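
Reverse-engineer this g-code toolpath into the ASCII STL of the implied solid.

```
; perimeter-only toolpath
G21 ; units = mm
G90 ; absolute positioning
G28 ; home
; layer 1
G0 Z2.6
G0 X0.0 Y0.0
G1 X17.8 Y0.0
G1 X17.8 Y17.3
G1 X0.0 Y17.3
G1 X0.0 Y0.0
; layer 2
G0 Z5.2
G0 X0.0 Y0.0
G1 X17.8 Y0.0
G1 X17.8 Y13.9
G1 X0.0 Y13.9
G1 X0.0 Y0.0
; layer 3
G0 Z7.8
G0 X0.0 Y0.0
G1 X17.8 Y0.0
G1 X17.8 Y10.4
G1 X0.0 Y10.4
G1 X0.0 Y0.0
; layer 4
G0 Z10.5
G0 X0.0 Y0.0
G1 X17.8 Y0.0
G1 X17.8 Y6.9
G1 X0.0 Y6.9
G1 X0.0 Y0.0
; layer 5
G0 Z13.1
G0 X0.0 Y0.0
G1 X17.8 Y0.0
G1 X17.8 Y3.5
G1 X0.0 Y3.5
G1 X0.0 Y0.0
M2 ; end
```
solid part
  facet normal 0.0000 0.0000 -1.0000
    outer loop
      vertex 17.8 20.8 0.0
      vertex 17.8 0.0 0.0
      vertex 0.0 0.0 0.0
    endloop
  endfacet
  facet normal 0.0000 0.0000 -1.0000
    outer loop
      vertex 0.0 20.8 0.0
      vertex 17.8 20.8 0.0
      vertex 0.0 0.0 0.0
    endloop
  endfacet
  facet normal 0.0000 -1.0000 0.0000
    outer loop
      vertex 0.0 0.0 0.0
      vertex 17.8 0.0 0.0
      vertex 17.8 0.0 15.7
    endloop
  endfacet
  facet normal 0.0000 -1.0000 0.0000
    outer loop
      vertex 0.0 0.0 0.0
      vertex 17.8 0.0 15.7
      vertex 0.0 0.0 15.7
    endloop
  endfacet
  facet normal 0.0000 0.6025 0.7982
    outer loop
      vertex 0.0 0.0 15.7
      vertex 17.8 0.0 15.7
      vertex 17.8 20.8 0.0
    endloop
  endfacet
  facet normal 0.0000 0.6025 0.7982
    outer loop
      vertex 0.0 0.0 15.7
      vertex 17.8 20.8 0.0
      vertex 0.0 20.8 0.0
    endloop
  endfacet
  facet normal -1.0000 0.0000 0.0000
    outer loop
      vertex 0.0 0.0 15.7
      vertex 0.0 20.8 0.0
      vertex 0.0 0.0 0.0
    endloop
  endfacet
  facet normal 1.0000 0.0000 0.0000
    outer loop
      vertex 17.8 0.0 0.0
      vertex 17.8 20.8 0.0
      vertex 17.8 0.0 15.7
    endloop
  endfacet
endsolid part

The G0 Z moves step by Δz≈2.6 mm. The G1 loops shrink linearly with z, so the solid tapers from its base footprint up to z≈15.7. Closing with a flat bottom cap and the tapered top and triangulating gives 8 facets — a wedge (ramp): 17.8 × 20.8 mm base, rising to 15.7 mm along the y=0 edge and sloping linearly to z=0 at y=20.8.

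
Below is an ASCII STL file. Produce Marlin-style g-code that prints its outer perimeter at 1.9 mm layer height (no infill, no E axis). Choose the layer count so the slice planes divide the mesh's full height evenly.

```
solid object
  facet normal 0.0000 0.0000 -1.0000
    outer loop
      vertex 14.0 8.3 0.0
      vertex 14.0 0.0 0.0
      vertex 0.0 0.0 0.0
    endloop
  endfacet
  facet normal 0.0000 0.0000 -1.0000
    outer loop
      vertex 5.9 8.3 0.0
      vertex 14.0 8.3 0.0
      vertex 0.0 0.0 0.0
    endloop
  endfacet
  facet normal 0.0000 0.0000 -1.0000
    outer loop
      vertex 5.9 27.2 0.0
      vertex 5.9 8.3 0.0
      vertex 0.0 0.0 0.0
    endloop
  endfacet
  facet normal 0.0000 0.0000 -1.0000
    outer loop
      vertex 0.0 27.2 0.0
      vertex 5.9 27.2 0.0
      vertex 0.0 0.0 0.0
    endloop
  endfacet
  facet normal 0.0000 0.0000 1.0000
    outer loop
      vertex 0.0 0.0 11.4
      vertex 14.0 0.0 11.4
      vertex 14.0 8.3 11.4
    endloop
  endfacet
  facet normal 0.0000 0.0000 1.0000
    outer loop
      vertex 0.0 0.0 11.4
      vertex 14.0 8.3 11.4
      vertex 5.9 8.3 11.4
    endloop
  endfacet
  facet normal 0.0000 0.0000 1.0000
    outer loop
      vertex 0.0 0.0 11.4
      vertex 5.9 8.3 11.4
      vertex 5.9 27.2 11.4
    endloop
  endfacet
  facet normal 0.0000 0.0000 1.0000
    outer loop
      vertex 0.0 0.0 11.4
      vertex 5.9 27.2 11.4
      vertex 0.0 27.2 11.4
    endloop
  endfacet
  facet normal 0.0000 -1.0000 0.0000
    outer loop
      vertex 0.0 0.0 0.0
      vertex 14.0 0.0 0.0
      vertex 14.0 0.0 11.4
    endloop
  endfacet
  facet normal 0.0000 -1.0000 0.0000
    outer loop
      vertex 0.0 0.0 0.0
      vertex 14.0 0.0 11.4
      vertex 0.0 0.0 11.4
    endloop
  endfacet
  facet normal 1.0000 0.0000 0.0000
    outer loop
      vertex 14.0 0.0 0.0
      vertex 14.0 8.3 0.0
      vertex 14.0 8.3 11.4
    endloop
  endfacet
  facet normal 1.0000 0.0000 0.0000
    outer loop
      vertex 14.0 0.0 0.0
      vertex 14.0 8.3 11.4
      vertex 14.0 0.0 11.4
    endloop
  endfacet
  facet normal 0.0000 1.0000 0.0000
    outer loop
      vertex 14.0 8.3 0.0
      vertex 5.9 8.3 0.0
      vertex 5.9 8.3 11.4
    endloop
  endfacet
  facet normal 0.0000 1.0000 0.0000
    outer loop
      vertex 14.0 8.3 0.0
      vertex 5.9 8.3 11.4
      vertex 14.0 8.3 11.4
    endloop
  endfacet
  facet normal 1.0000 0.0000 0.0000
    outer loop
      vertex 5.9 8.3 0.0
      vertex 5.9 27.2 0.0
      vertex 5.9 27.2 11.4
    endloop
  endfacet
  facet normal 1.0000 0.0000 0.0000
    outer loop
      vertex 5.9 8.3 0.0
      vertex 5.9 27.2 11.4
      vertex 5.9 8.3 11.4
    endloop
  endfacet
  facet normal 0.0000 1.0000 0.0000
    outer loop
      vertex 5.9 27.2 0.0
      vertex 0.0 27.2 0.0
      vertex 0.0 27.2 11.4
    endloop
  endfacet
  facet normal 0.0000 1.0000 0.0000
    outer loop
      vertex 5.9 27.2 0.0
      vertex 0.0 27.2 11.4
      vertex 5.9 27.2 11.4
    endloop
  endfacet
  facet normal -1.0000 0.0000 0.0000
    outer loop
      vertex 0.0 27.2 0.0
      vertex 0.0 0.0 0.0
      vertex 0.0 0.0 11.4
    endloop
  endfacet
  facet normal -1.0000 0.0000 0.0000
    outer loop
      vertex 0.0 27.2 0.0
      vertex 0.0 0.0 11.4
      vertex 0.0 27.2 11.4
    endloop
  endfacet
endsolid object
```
; perimeter-only toolpath
G21 ; units = mm
G90 ; absolute positioning
G28 ; home
; layer 1
G0 Z1.9
G0 X0.0 Y0.0
G1 X14.0 Y0.0
G1 X14.0 Y8.3
G1 X5.9 Y8.3
G1 X5.9 Y27.2
G1 X0.0 Y27.2
G1 X0.0 Y0.0
; layer 2
G0 Z3.8
G0 X0.0 Y0.0
G1 X14.0 Y0.0
G1 X14.0 Y8.3
G1 X5.9 Y8.3
G1 X5.9 Y27.2
G1 X0.0 Y27.2
G1 X0.0 Y0.0
; layer 3
G0 Z5.7
G0 X0.0 Y0.0
G1 X14.0 Y0.0
G1 X14.0 Y8.3
G1 X5.9 Y8.3
G1 X5.9 Y27.2
G1 X0.0 Y27.2
G1 X0.0 Y0.0
; layer 4
G0 Z7.6
G0 X0.0 Y0.0
G1 X14.0 Y0.0
G1 X14.0 Y8.3
G1 X5.9 Y8.3
G1 X5.9 Y27.2
G1 X0.0 Y27.2
G1 X0.0 Y0.0
; layer 5
G0 Z9.5
G0 X0.0 Y0.0
G1 X14.0 Y0.0
G1 X14.0 Y8.3
G1 X5.9 Y8.3
G1 X5.9 Y27.2
G1 X0.0 Y27.2
G1 X0.0 Y0.0
; layer 6
G0 Z11.4
G0 X0.0 Y0.0
G1 X14.0 Y0.0
G1 X14.0 Y8.3
G1 X5.9 Y8.3
G1 X5.9 Y27.2
G1 X0.0 Y27.2
G1 X0.0 Y0.0
M2 ; end

The solid is an L-shaped prism: outer 14 × 27.2 mm, arm thicknesses ≈ 8.3 mm (horizontal) and 5.9 mm (vertical), extruded 11.4 mm in z. Slicing at Δz = 1.9 mm — 6 equal slices spanning the solid's height, so layer i sits at z = i·h/6 — gives 6 non-empty perimeters. Each is a 6-segment closed polygon; G0 lifts to the layer z and rapids to the start vertex, then G1 traces the edges.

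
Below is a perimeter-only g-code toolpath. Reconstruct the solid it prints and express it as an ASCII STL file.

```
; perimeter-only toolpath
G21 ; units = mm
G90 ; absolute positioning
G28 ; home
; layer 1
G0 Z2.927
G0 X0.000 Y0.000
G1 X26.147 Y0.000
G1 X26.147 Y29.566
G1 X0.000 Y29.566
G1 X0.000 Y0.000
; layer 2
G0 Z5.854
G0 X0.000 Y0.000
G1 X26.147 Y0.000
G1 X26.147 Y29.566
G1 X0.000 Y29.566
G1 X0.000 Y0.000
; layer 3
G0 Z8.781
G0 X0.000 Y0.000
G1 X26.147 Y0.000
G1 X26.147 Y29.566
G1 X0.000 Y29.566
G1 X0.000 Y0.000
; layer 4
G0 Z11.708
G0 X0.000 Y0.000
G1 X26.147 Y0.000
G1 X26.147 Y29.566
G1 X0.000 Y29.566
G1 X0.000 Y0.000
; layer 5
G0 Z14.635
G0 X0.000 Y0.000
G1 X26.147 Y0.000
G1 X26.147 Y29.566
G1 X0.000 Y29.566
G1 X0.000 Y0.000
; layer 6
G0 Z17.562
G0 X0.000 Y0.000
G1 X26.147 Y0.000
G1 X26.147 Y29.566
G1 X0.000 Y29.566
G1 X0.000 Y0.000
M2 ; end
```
solid part
  facet normal 0.0000 0.0000 -1.0000
    outer loop
      vertex 26.147 29.566 0.000
      vertex 26.147 0.000 0.000
      vertex 0.000 0.000 0.000
    endloop
  endfacet
  facet normal 0.0000 0.0000 -1.0000
    outer loop
      vertex 0.000 29.566 0.000
      vertex 26.147 29.566 0.000
      vertex 0.000 0.000 0.000
    endloop
  endfacet
  facet normal 0.0000 0.0000 1.0000
    outer loop
      vertex 0.000 0.000 17.562
      vertex 26.147 0.000 17.562
      vertex 26.147 29.566 17.562
    endloop
  endfacet
  facet normal 0.0000 0.0000 1.0000
    outer loop
      vertex 0.000 0.000 17.562
      vertex 26.147 29.566 17.562
      vertex 0.000 29.566 17.562
    endloop
  endfacet
  facet normal 0.0000 -1.0000 0.0000
    outer loop
      vertex 0.000 0.000 0.000
      vertex 26.147 0.000 0.000
      vertex 26.147 0.000 17.562
    endloop
  endfacet
  facet normal 0.0000 -1.0000 0.0000
    outer loop
      vertex 0.000 0.000 0.000
      vertex 26.147 0.000 17.562
      vertex 0.000 0.000 17.562
    endloop
  endfacet
  facet normal 0.0000 1.0000 0.0000
    outer loop
      vertex 26.147 29.566 17.562
      vertex 26.147 29.566 0.000
      vertex 0.000 29.566 0.000
    endloop
  endfacet
  facet normal 0.0000 1.0000 0.0000
    outer loop
      vertex 0.000 29.566 17.562
      vertex 26.147 29.566 17.562
      vertex 0.000 29.566 0.000
    endloop
  endfacet
  facet normal -1.0000 0.0000 0.0000
    outer loop
      vertex 0.000 29.566 17.562
      vertex 0.000 29.566 0.000
      vertex 0.000 0.000 0.000
    endloop
  endfacet
  facet normal -1.0000 0.0000 0.0000
    outer loop
      vertex 0.000 0.000 17.562
      vertex 0.000 29.566 17.562
      vertex 0.000 0.000 0.000
    endloop
  endfacet
  facet normal 1.0000 0.0000 0.0000
    outer loop
      vertex 26.147 0.000 0.000
      vertex 26.147 29.566 0.000
      vertex 26.147 29.566 17.562
    endloop
  endfacet
  facet normal 1.0000 0.0000 0.0000
    outer loop
      vertex 26.147 0.000 0.000
      vertex 26.147 29.566 17.562
      vertex 26.147 0.000 17.562
    endloop
  endfacet
endsolid part

The G0 Z moves step by Δz≈2.927 mm. Every layer's G1 loop is the same polygon, so the solid is a straight extrusion of it from z=0 to z≈17.6. Closing with flat bottom and top caps and triangulating gives 12 facets — a rectangular box, roughly 26.1 × 29.6 mm footprint and 17.6 mm tall.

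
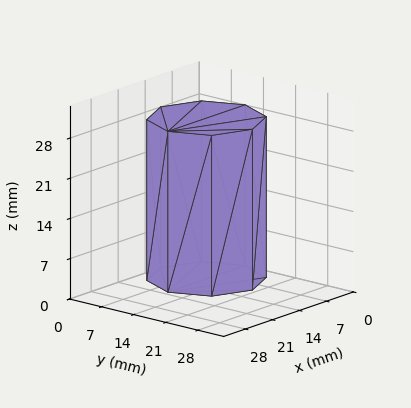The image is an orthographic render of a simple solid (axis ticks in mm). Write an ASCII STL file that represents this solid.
Reading the render: the shape is a regular 8-sided prism (a cylinder approximated with 8 flat sides), circumscribed radius ≈ 10 mm, height ≈ 28 mm (dimensions read to the nearest mm from the axis ticks). For the STL, each face is triangulated and given an outward normal.

solid part
  facet normal 0.0000 0.0000 -1.0000
    outer loop
      vertex 10.00 20.00 0.00
      vertex 17.07 17.07 0.00
      vertex 20.00 10.00 0.00
    endloop
  endfacet
  facet normal 0.0000 0.0000 -1.0000
    outer loop
      vertex 2.93 17.07 0.00
      vertex 10.00 20.00 0.00
      vertex 20.00 10.00 0.00
    endloop
  endfacet
  facet normal 0.0000 0.0000 -1.0000
    outer loop
      vertex 0.00 10.00 0.00
      vertex 2.93 17.07 0.00
      vertex 20.00 10.00 0.00
    endloop
  endfacet
  facet normal 0.0000 0.0000 -1.0000
    outer loop
      vertex 2.93 2.93 0.00
      vertex 0.00 10.00 0.00
      vertex 20.00 10.00 0.00
    endloop
  endfacet
  facet normal 0.0000 0.0000 -1.0000
    outer loop
      vertex 10.00 0.00 0.00
      vertex 2.93 2.93 0.00
      vertex 20.00 10.00 0.00
    endloop
  endfacet
  facet normal 0.0000 0.0000 -1.0000
    outer loop
      vertex 17.07 2.93 0.00
      vertex 10.00 0.00 0.00
      vertex 20.00 10.00 0.00
    endloop
  endfacet
  facet normal 0.0000 0.0000 1.0000
    outer loop
      vertex 20.00 10.00 28.00
      vertex 17.07 17.07 28.00
      vertex 10.00 20.00 28.00
    endloop
  endfacet
  facet normal 0.0000 0.0000 1.0000
    outer loop
      vertex 20.00 10.00 28.00
      vertex 10.00 20.00 28.00
      vertex 2.93 17.07 28.00
    endloop
  endfacet
  facet normal 0.0000 0.0000 1.0000
    outer loop
      vertex 20.00 10.00 28.00
      vertex 2.93 17.07 28.00
      vertex 0.00 10.00 28.00
    endloop
  endfacet
  facet normal 0.0000 0.0000 1.0000
    outer loop
      vertex 20.00 10.00 28.00
      vertex 0.00 10.00 28.00
      vertex 2.93 2.93 28.00
    endloop
  endfacet
  facet normal 0.0000 0.0000 1.0000
    outer loop
      vertex 20.00 10.00 28.00
      vertex 2.93 2.93 28.00
      vertex 10.00 0.00 28.00
    endloop
  endfacet
  facet normal 0.0000 0.0000 1.0000
    outer loop
      vertex 20.00 10.00 28.00
      vertex 10.00 0.00 28.00
      vertex 17.07 2.93 28.00
    endloop
  endfacet
  facet normal 0.9238 0.3829 0.0000
    outer loop
      vertex 20.00 10.00 0.00
      vertex 17.07 17.07 0.00
      vertex 17.07 17.07 28.00
    endloop
  endfacet
  facet normal 0.9238 0.3829 0.0000
    outer loop
      vertex 20.00 10.00 0.00
      vertex 17.07 17.07 28.00
      vertex 20.00 10.00 28.00
    endloop
  endfacet
  facet normal 0.3829 0.9238 0.0000
    outer loop
      vertex 17.07 17.07 0.00
      vertex 10.00 20.00 0.00
      vertex 10.00 20.00 28.00
    endloop
  endfacet
  facet normal 0.3829 0.9238 0.0000
    outer loop
      vertex 17.07 17.07 0.00
      vertex 10.00 20.00 28.00
      vertex 17.07 17.07 28.00
    endloop
  endfacet
  facet normal -0.3829 0.9238 0.0000
    outer loop
      vertex 10.00 20.00 0.00
      vertex 2.93 17.07 0.00
      vertex 2.93 17.07 28.00
    endloop
  endfacet
  facet normal -0.3829 0.9238 0.0000
    outer loop
      vertex 10.00 20.00 0.00
      vertex 2.93 17.07 28.00
      vertex 10.00 20.00 28.00
    endloop
  endfacet
  facet normal -0.9238 0.3829 0.0000
    outer loop
      vertex 2.93 17.07 0.00
      vertex 0.00 10.00 0.00
      vertex 0.00 10.00 28.00
    endloop
  endfacet
  facet normal -0.9238 0.3829 0.0000
    outer loop
      vertex 2.93 17.07 0.00
      vertex 0.00 10.00 28.00
      vertex 2.93 17.07 28.00
    endloop
  endfacet
  facet normal -0.9238 -0.3829 0.0000
    outer loop
      vertex 0.00 10.00 0.00
      vertex 2.93 2.93 0.00
      vertex 2.93 2.93 28.00
    endloop
  endfacet
  facet normal -0.9238 -0.3829 0.0000
    outer loop
      vertex 0.00 10.00 0.00
      vertex 2.93 2.93 28.00
      vertex 0.00 10.00 28.00
    endloop
  endfacet
  facet normal -0.3829 -0.9238 0.0000
    outer loop
      vertex 2.93 2.93 0.00
      vertex 10.00 0.00 0.00
      vertex 10.00 0.00 28.00
    endloop
  endfacet
  facet normal -0.3829 -0.9238 0.0000
    outer loop
      vertex 2.93 2.93 0.00
      vertex 10.00 0.00 28.00
      vertex 2.93 2.93 28.00
    endloop
  endfacet
  facet normal 0.3829 -0.9238 0.0000
    outer loop
      vertex 10.00 0.00 0.00
      vertex 17.07 2.93 0.00
      vertex 17.07 2.93 28.00
    endloop
  endfacet
  facet normal 0.3829 -0.9238 0.0000
    outer loop
      vertex 10.00 0.00 0.00
      vertex 17.07 2.93 28.00
      vertex 10.00 0.00 28.00
    endloop
  endfacet
  facet normal 0.9238 -0.3829 0.0000
    outer loop
      vertex 17.07 2.93 0.00
      vertex 20.00 10.00 0.00
      vertex 20.00 10.00 28.00
    endloop
  endfacet
  facet normal 0.9238 -0.3829 0.0000
    outer loop
      vertex 17.07 2.93 0.00
      vertex 20.00 10.00 28.00
      vertex 17.07 2.93 28.00
    endloop
  endfacet
endsolid part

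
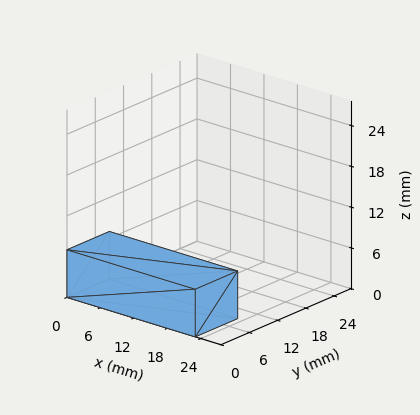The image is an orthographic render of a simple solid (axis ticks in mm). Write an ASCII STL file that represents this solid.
Reading the render: the shape is a rectangular box, roughly 23 × 9 mm footprint and 7 mm tall (dimensions read to the nearest mm from the axis ticks). For the STL, each face is triangulated and given an outward normal.

solid part
  facet normal 0.0000 0.0000 -1.0000
    outer loop
      vertex 23.00 9.00 0.00
      vertex 23.00 0.00 0.00
      vertex 0.00 0.00 0.00
    endloop
  endfacet
  facet normal 0.0000 0.0000 -1.0000
    outer loop
      vertex 0.00 9.00 0.00
      vertex 23.00 9.00 0.00
      vertex 0.00 0.00 0.00
    endloop
  endfacet
  facet normal 0.0000 0.0000 1.0000
    outer loop
      vertex 0.00 0.00 7.00
      vertex 23.00 0.00 7.00
      vertex 23.00 9.00 7.00
    endloop
  endfacet
  facet normal 0.0000 0.0000 1.0000
    outer loop
      vertex 0.00 0.00 7.00
      vertex 23.00 9.00 7.00
      vertex 0.00 9.00 7.00
    endloop
  endfacet
  facet normal 0.0000 -1.0000 0.0000
    outer loop
      vertex 0.00 0.00 0.00
      vertex 23.00 0.00 0.00
      vertex 23.00 0.00 7.00
    endloop
  endfacet
  facet normal 0.0000 -1.0000 0.0000
    outer loop
      vertex 0.00 0.00 0.00
      vertex 23.00 0.00 7.00
      vertex 0.00 0.00 7.00
    endloop
  endfacet
  facet normal 0.0000 1.0000 0.0000
    outer loop
      vertex 23.00 9.00 7.00
      vertex 23.00 9.00 0.00
      vertex 0.00 9.00 0.00
    endloop
  endfacet
  facet normal 0.0000 1.0000 0.0000
    outer loop
      vertex 0.00 9.00 7.00
      vertex 23.00 9.00 7.00
      vertex 0.00 9.00 0.00
    endloop
  endfacet
  facet normal -1.0000 0.0000 0.0000
    outer loop
      vertex 0.00 9.00 7.00
      vertex 0.00 9.00 0.00
      vertex 0.00 0.00 0.00
    endloop
  endfacet
  facet normal -1.0000 0.0000 0.0000
    outer loop
      vertex 0.00 0.00 7.00
      vertex 0.00 9.00 7.00
      vertex 0.00 0.00 0.00
    endloop
  endfacet
  facet normal 1.0000 0.0000 0.0000
    outer loop
      vertex 23.00 0.00 0.00
      vertex 23.00 9.00 0.00
      vertex 23.00 9.00 7.00
    endloop
  endfacet
  facet normal 1.0000 0.0000 0.0000
    outer loop
      vertex 23.00 0.00 0.00
      vertex 23.00 9.00 7.00
      vertex 23.00 0.00 7.00
    endloop
  endfacet
endsolid part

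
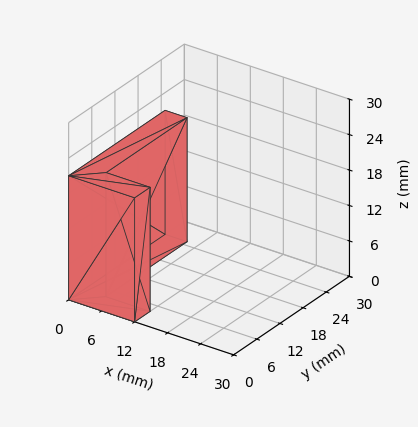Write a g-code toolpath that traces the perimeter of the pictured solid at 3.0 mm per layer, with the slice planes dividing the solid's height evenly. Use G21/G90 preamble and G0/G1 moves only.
Reading the render: the shape is an L-shaped prism: outer 12 × 25 mm, arm thicknesses ≈ 4 mm (horizontal) and 4 mm (vertical), extruded 21 mm in z (dimensions read to the nearest mm from the axis ticks). For the g-code, the solid's height is divided into equal slices at the stated Δz and each level perimeter traced with G1 moves after a G0 lift.

; perimeter-only toolpath
G21 ; units = mm
G90 ; absolute positioning
G28 ; home
; layer 1
G0 Z3.0
G0 X0.0 Y0.0
G1 X12.0 Y0.0
G1 X12.0 Y4.0
G1 X4.0 Y4.0
G1 X4.0 Y25.0
G1 X0.0 Y25.0
G1 X0.0 Y0.0
; layer 2
G0 Z6.0
G0 X0.0 Y0.0
G1 X12.0 Y0.0
G1 X12.0 Y4.0
G1 X4.0 Y4.0
G1 X4.0 Y25.0
G1 X0.0 Y25.0
G1 X0.0 Y0.0
; layer 3
G0 Z9.0
G0 X0.0 Y0.0
G1 X12.0 Y0.0
G1 X12.0 Y4.0
G1 X4.0 Y4.0
G1 X4.0 Y25.0
G1 X0.0 Y25.0
G1 X0.0 Y0.0
; layer 4
G0 Z12.0
G0 X0.0 Y0.0
G1 X12.0 Y0.0
G1 X12.0 Y4.0
G1 X4.0 Y4.0
G1 X4.0 Y25.0
G1 X0.0 Y25.0
G1 X0.0 Y0.0
; layer 5
G0 Z15.0
G0 X0.0 Y0.0
G1 X12.0 Y0.0
G1 X12.0 Y4.0
G1 X4.0 Y4.0
G1 X4.0 Y25.0
G1 X0.0 Y25.0
G1 X0.0 Y0.0
; layer 6
G0 Z18.0
G0 X0.0 Y0.0
G1 X12.0 Y0.0
G1 X12.0 Y4.0
G1 X4.0 Y4.0
G1 X4.0 Y25.0
G1 X0.0 Y25.0
G1 X0.0 Y0.0
; layer 7
G0 Z21.0
G0 X0.0 Y0.0
G1 X12.0 Y0.0
G1 X12.0 Y4.0
G1 X4.0 Y4.0
G1 X4.0 Y25.0
G1 X0.0 Y25.0
G1 X0.0 Y0.0
M2 ; end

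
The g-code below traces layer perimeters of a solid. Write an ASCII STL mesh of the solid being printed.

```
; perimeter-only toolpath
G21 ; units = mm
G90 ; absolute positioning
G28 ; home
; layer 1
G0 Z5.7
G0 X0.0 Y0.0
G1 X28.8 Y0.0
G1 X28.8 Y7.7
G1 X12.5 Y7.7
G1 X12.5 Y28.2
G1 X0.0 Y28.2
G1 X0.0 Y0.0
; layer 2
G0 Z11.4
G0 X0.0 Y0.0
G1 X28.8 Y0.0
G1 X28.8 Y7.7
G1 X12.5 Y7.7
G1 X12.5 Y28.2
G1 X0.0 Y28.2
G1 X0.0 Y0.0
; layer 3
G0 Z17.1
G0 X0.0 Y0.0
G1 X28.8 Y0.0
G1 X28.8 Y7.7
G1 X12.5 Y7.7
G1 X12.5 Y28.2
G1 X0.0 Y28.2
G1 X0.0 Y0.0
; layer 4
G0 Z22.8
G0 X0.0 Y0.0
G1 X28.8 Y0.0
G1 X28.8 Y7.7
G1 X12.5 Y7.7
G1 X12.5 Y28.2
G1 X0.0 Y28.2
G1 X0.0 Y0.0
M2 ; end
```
solid part
  facet normal 0.0000 0.0000 -1.0000
    outer loop
      vertex 28.8 7.7 0.0
      vertex 28.8 0.0 0.0
      vertex 0.0 0.0 0.0
    endloop
  endfacet
  facet normal 0.0000 0.0000 -1.0000
    outer loop
      vertex 12.5 7.7 0.0
      vertex 28.8 7.7 0.0
      vertex 0.0 0.0 0.0
    endloop
  endfacet
  facet normal 0.0000 0.0000 -1.0000
    outer loop
      vertex 12.5 28.2 0.0
      vertex 12.5 7.7 0.0
      vertex 0.0 0.0 0.0
    endloop
  endfacet
  facet normal 0.0000 0.0000 -1.0000
    outer loop
      vertex 0.0 28.2 0.0
      vertex 12.5 28.2 0.0
      vertex 0.0 0.0 0.0
    endloop
  endfacet
  facet normal 0.0000 0.0000 1.0000
    outer loop
      vertex 0.0 0.0 22.8
      vertex 28.8 0.0 22.8
      vertex 28.8 7.7 22.8
    endloop
  endfacet
  facet normal 0.0000 0.0000 1.0000
    outer loop
      vertex 0.0 0.0 22.8
      vertex 28.8 7.7 22.8
      vertex 12.5 7.7 22.8
    endloop
  endfacet
  facet normal 0.0000 0.0000 1.0000
    outer loop
      vertex 0.0 0.0 22.8
      vertex 12.5 7.7 22.8
      vertex 12.5 28.2 22.8
    endloop
  endfacet
  facet normal 0.0000 0.0000 1.0000
    outer loop
      vertex 0.0 0.0 22.8
      vertex 12.5 28.2 22.8
      vertex 0.0 28.2 22.8
    endloop
  endfacet
  facet normal 0.0000 -1.0000 0.0000
    outer loop
      vertex 0.0 0.0 0.0
      vertex 28.8 0.0 0.0
      vertex 28.8 0.0 22.8
    endloop
  endfacet
  facet normal 0.0000 -1.0000 0.0000
    outer loop
      vertex 0.0 0.0 0.0
      vertex 28.8 0.0 22.8
      vertex 0.0 0.0 22.8
    endloop
  endfacet
  facet normal 1.0000 0.0000 0.0000
    outer loop
      vertex 28.8 0.0 0.0
      vertex 28.8 7.7 0.0
      vertex 28.8 7.7 22.8
    endloop
  endfacet
  facet normal 1.0000 0.0000 0.0000
    outer loop
      vertex 28.8 0.0 0.0
      vertex 28.8 7.7 22.8
      vertex 28.8 0.0 22.8
    endloop
  endfacet
  facet normal 0.0000 1.0000 0.0000
    outer loop
      vertex 28.8 7.7 0.0
      vertex 12.5 7.7 0.0
      vertex 12.5 7.7 22.8
    endloop
  endfacet
  facet normal 0.0000 1.0000 0.0000
    outer loop
      vertex 28.8 7.7 0.0
      vertex 12.5 7.7 22.8
      vertex 28.8 7.7 22.8
    endloop
  endfacet
  facet normal 1.0000 0.0000 0.0000
    outer loop
      vertex 12.5 7.7 0.0
      vertex 12.5 28.2 0.0
      vertex 12.5 28.2 22.8
    endloop
  endfacet
  facet normal 1.0000 0.0000 0.0000
    outer loop
      vertex 12.5 7.7 0.0
      vertex 12.5 28.2 22.8
      vertex 12.5 7.7 22.8
    endloop
  endfacet
  facet normal 0.0000 1.0000 0.0000
    outer loop
      vertex 12.5 28.2 0.0
      vertex 0.0 28.2 0.0
      vertex 0.0 28.2 22.8
    endloop
  endfacet
  facet normal 0.0000 1.0000 0.0000
    outer loop
      vertex 12.5 28.2 0.0
      vertex 0.0 28.2 22.8
      vertex 12.5 28.2 22.8
    endloop
  endfacet
  facet normal -1.0000 0.0000 0.0000
    outer loop
      vertex 0.0 28.2 0.0
      vertex 0.0 0.0 0.0
      vertex 0.0 0.0 22.8
    endloop
  endfacet
  facet normal -1.0000 0.0000 0.0000
    outer loop
      vertex 0.0 28.2 0.0
      vertex 0.0 0.0 22.8
      vertex 0.0 28.2 22.8
    endloop
  endfacet
endsolid part

The G0 Z moves step by Δz≈5.7 mm. Every layer's G1 loop is the same polygon, so the solid is a straight extrusion of it from z=0 to z≈22.8. Closing with flat bottom and top caps and triangulating gives 20 facets — an L-shaped prism: outer 28.8 × 28.2 mm, arm thicknesses ≈ 7.7 mm (horizontal) and 12.5 mm (vertical), extruded 22.8 mm in z.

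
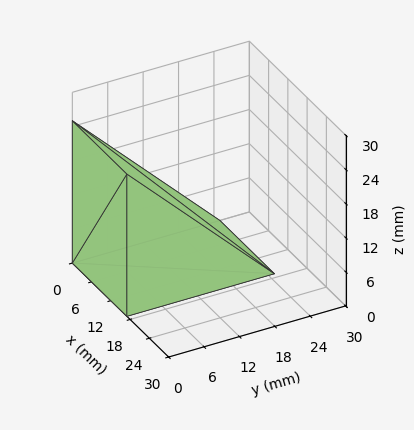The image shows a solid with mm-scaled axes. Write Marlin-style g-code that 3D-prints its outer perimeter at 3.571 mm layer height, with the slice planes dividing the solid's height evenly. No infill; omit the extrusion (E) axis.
Reading the render: the shape is a wedge (ramp): 17 × 25 mm base, rising to 25 mm along the y=0 edge and sloping linearly to z=0 at y=25 (dimensions read to the nearest mm from the axis ticks). For the g-code, the solid's height is divided into equal slices at the stated Δz and each level perimeter traced with G1 moves after a G0 lift.

; perimeter-only toolpath
G21 ; units = mm
G90 ; absolute positioning
G28 ; home
; layer 1
G0 Z3.571
G0 X0.000 Y0.000
G1 X17.000 Y0.000
G1 X17.000 Y21.429
G1 X0.000 Y21.429
G1 X0.000 Y0.000
; layer 2
G0 Z7.143
G0 X0.000 Y0.000
G1 X17.000 Y0.000
G1 X17.000 Y17.857
G1 X0.000 Y17.857
G1 X0.000 Y0.000
; layer 3
G0 Z10.714
G0 X0.000 Y0.000
G1 X17.000 Y0.000
G1 X17.000 Y14.286
G1 X0.000 Y14.286
G1 X0.000 Y0.000
; layer 4
G0 Z14.286
G0 X0.000 Y0.000
G1 X17.000 Y0.000
G1 X17.000 Y10.714
G1 X0.000 Y10.714
G1 X0.000 Y0.000
; layer 5
G0 Z17.857
G0 X0.000 Y0.000
G1 X17.000 Y0.000
G1 X17.000 Y7.143
G1 X0.000 Y7.143
G1 X0.000 Y0.000
; layer 6
G0 Z21.429
G0 X0.000 Y0.000
G1 X17.000 Y0.000
G1 X17.000 Y3.571
G1 X0.000 Y3.571
G1 X0.000 Y0.000
M2 ; end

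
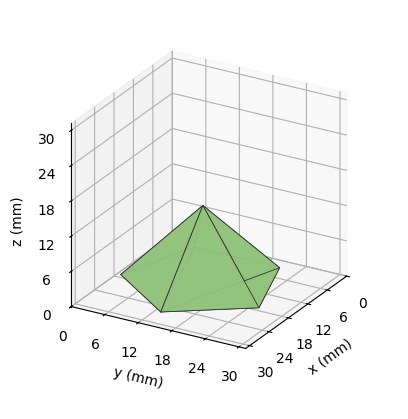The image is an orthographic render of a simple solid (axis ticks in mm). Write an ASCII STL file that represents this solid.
Reading the render: the shape is a regular 5-sided pyramid, base circumscribed radius ≈ 13 mm, apex at z ≈ 13 mm (dimensions read to the nearest mm from the axis ticks). For the STL, each face is triangulated and given an outward normal.

solid part
  facet normal 0.0000 0.0000 -1.0000
    outer loop
      vertex 2.483 20.641 0.000
      vertex 17.017 25.364 0.000
      vertex 26.000 13.000 0.000
    endloop
  endfacet
  facet normal 0.0000 0.0000 -1.0000
    outer loop
      vertex 2.483 5.359 0.000
      vertex 2.483 20.641 0.000
      vertex 26.000 13.000 0.000
    endloop
  endfacet
  facet normal 0.0000 0.0000 -1.0000
    outer loop
      vertex 17.017 0.636 0.000
      vertex 2.483 5.359 0.000
      vertex 26.000 13.000 0.000
    endloop
  endfacet
  facet normal 0.6290 0.4570 0.6290
    outer loop
      vertex 26.000 13.000 0.000
      vertex 17.017 25.364 0.000
      vertex 13.000 13.000 13.000
    endloop
  endfacet
  facet normal -0.2403 0.7394 0.6290
    outer loop
      vertex 17.017 25.364 0.000
      vertex 2.483 20.641 0.000
      vertex 13.000 13.000 13.000
    endloop
  endfacet
  facet normal -0.7774 0.0000 0.6290
    outer loop
      vertex 2.483 20.641 0.000
      vertex 2.483 5.359 0.000
      vertex 13.000 13.000 13.000
    endloop
  endfacet
  facet normal -0.2403 -0.7394 0.6290
    outer loop
      vertex 2.483 5.359 0.000
      vertex 17.017 0.636 0.000
      vertex 13.000 13.000 13.000
    endloop
  endfacet
  facet normal 0.6290 -0.4570 0.6290
    outer loop
      vertex 17.017 0.636 0.000
      vertex 26.000 13.000 0.000
      vertex 13.000 13.000 13.000
    endloop
  endfacet
endsolid part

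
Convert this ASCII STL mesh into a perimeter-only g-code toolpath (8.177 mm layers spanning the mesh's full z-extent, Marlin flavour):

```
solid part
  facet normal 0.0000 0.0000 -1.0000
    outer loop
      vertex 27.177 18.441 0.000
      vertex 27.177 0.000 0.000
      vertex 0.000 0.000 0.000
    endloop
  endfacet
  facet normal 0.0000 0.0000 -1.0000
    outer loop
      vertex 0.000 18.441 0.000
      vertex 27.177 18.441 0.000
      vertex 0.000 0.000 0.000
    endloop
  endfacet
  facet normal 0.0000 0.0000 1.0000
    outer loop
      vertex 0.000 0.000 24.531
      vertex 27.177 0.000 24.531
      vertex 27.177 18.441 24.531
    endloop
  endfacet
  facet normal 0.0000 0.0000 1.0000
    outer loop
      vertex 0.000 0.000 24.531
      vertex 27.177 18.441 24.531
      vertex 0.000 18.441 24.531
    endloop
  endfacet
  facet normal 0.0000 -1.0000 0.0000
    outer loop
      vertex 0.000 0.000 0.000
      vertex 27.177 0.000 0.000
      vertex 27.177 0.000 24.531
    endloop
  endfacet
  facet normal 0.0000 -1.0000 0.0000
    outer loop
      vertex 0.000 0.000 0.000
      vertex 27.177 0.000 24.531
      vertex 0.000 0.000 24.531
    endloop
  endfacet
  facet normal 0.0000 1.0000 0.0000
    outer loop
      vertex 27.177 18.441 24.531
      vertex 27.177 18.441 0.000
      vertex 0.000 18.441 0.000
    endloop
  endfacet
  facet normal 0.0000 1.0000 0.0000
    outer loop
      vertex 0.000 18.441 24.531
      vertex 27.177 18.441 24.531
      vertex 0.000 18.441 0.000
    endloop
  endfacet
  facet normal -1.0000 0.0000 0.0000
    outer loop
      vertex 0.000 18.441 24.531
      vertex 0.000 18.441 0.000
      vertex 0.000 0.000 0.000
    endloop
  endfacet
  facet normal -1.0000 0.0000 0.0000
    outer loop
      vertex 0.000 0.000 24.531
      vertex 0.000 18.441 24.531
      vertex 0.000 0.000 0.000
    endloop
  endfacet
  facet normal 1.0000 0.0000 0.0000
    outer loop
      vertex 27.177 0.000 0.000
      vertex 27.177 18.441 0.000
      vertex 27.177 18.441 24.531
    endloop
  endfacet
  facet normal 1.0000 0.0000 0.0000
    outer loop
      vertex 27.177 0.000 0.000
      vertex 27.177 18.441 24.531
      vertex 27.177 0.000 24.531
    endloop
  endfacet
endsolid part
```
; perimeter-only toolpath
G21 ; units = mm
G90 ; absolute positioning
G28 ; home
; layer 1
G0 Z8.177
G0 X0.000 Y0.000
G1 X27.177 Y0.000
G1 X27.177 Y18.441
G1 X0.000 Y18.441
G1 X0.000 Y0.000
; layer 2
G0 Z16.354
G0 X0.000 Y0.000
G1 X27.177 Y0.000
G1 X27.177 Y18.441
G1 X0.000 Y18.441
G1 X0.000 Y0.000
; layer 3
G0 Z24.531
G0 X0.000 Y0.000
G1 X27.177 Y0.000
G1 X27.177 Y18.441
G1 X0.000 Y18.441
G1 X0.000 Y0.000
M2 ; end

The solid is a rectangular box, roughly 27.2 × 18.4 mm footprint and 24.5 mm tall. Slicing at Δz = 8.177 mm — 3 equal slices spanning the solid's height, so layer i sits at z = i·h/3 — gives 3 non-empty perimeters. Each is a 4-segment closed polygon; G0 lifts to the layer z and rapids to the start vertex, then G1 traces the edges.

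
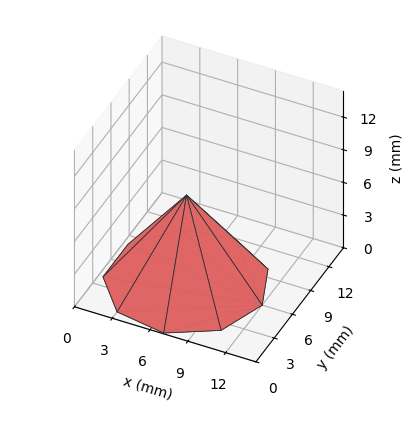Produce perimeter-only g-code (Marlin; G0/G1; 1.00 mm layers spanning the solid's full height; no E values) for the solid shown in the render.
Reading the render: the shape is a regular 9-sided pyramid, base circumscribed radius ≈ 6 mm, apex at z ≈ 8 mm (dimensions read to the nearest mm from the axis ticks). For the g-code, the solid's height is divided into equal slices at the stated Δz and each level perimeter traced with G1 moves after a G0 lift.

; perimeter-only toolpath
G21 ; units = mm
G90 ; absolute positioning
G28 ; home
; layer 1
G0 Z1.00
G0 X11.25 Y6.00
G1 X10.03 Y9.38
G1 X6.91 Y11.17
G1 X3.38 Y10.55
G1 X1.06 Y7.79
G1 X1.06 Y4.21
G1 X3.38 Y1.45
G1 X6.91 Y0.83
G1 X10.03 Y2.62
G1 X11.25 Y6.00
; layer 2
G0 Z2.00
G0 X10.50 Y6.00
G1 X9.45 Y8.89
G1 X6.78 Y10.43
G1 X3.75 Y9.90
G1 X1.77 Y7.54
G1 X1.77 Y4.46
G1 X3.75 Y2.10
G1 X6.78 Y1.57
G1 X9.45 Y3.10
G1 X10.50 Y6.00
; layer 3
G0 Z3.00
G0 X9.75 Y6.00
G1 X8.88 Y8.41
G1 X6.65 Y9.69
G1 X4.12 Y9.25
G1 X2.48 Y7.28
G1 X2.48 Y4.72
G1 X4.12 Y2.75
G1 X6.65 Y2.31
G1 X8.88 Y3.59
G1 X9.75 Y6.00
; layer 4
G0 Z4.00
G0 X9.00 Y6.00
G1 X8.30 Y7.93
G1 X6.52 Y8.96
G1 X4.50 Y8.60
G1 X3.18 Y7.03
G1 X3.18 Y4.97
G1 X4.50 Y3.40
G1 X6.52 Y3.04
G1 X8.30 Y4.07
G1 X9.00 Y6.00
; layer 5
G0 Z5.00
G0 X8.25 Y6.00
G1 X7.72 Y7.45
G1 X6.39 Y8.22
G1 X4.88 Y7.95
G1 X3.88 Y6.77
G1 X3.88 Y5.23
G1 X4.88 Y4.05
G1 X6.39 Y3.78
G1 X7.72 Y4.55
G1 X8.25 Y6.00
; layer 6
G0 Z6.00
G0 X7.50 Y6.00
G1 X7.15 Y6.96
G1 X6.26 Y7.48
G1 X5.25 Y7.30
G1 X4.59 Y6.51
G1 X4.59 Y5.49
G1 X5.25 Y4.70
G1 X6.26 Y4.52
G1 X7.15 Y5.04
G1 X7.50 Y6.00
; layer 7
G0 Z7.00
G0 X6.75 Y6.00
G1 X6.58 Y6.48
G1 X6.13 Y6.74
G1 X5.62 Y6.65
G1 X5.29 Y6.26
G1 X5.29 Y5.74
G1 X5.62 Y5.35
G1 X6.13 Y5.26
G1 X6.58 Y5.52
G1 X6.75 Y6.00
M2 ; end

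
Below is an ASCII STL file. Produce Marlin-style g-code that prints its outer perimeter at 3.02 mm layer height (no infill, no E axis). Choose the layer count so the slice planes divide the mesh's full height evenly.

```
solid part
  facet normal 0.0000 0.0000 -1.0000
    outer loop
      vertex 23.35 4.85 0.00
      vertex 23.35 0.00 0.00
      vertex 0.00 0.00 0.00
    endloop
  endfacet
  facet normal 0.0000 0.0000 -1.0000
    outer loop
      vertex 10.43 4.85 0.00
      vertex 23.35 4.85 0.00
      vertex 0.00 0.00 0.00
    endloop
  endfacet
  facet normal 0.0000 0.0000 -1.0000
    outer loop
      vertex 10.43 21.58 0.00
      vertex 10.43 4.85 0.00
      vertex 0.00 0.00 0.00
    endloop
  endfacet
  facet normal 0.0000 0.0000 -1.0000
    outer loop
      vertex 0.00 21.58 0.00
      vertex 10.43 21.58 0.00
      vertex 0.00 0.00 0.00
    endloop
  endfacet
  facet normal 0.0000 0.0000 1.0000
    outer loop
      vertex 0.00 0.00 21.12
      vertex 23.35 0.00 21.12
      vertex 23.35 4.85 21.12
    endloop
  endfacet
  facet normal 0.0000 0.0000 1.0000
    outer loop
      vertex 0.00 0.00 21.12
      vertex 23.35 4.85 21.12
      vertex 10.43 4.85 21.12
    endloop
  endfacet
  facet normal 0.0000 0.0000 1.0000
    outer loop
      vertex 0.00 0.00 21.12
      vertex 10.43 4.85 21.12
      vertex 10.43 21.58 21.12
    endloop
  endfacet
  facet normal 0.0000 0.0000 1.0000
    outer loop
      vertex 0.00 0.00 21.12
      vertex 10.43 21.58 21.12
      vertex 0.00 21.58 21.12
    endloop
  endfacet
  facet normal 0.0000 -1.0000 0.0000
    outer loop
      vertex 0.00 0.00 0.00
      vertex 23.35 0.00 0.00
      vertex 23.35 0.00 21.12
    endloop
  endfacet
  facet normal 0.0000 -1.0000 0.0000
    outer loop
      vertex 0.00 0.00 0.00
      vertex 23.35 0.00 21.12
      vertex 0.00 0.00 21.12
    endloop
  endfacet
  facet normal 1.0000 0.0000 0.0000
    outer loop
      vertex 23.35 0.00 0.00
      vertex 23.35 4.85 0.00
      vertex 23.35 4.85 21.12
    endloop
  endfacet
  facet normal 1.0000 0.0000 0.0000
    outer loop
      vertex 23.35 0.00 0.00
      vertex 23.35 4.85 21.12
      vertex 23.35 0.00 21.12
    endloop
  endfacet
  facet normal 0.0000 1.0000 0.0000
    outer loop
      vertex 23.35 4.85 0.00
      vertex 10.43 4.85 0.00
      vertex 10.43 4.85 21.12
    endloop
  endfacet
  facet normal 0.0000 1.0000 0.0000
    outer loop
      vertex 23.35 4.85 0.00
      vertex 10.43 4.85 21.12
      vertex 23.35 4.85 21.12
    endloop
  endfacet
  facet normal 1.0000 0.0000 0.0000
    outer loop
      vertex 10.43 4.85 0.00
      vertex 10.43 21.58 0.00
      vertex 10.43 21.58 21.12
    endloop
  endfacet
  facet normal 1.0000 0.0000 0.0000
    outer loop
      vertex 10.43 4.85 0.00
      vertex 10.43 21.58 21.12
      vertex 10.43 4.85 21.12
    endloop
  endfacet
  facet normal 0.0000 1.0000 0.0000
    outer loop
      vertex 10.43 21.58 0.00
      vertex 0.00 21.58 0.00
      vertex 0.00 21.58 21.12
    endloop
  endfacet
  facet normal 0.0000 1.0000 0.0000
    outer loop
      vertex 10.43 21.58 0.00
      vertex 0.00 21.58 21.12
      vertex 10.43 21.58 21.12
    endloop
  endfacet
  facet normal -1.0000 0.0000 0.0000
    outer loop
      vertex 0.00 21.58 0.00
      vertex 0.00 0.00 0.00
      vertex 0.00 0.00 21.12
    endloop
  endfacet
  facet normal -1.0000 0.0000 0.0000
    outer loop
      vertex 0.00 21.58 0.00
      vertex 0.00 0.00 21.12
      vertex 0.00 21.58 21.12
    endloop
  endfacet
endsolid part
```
; perimeter-only toolpath
G21 ; units = mm
G90 ; absolute positioning
G28 ; home
; layer 1
G0 Z3.02
G0 X0.00 Y0.00
G1 X23.35 Y0.00
G1 X23.35 Y4.85
G1 X10.43 Y4.85
G1 X10.43 Y21.58
G1 X0.00 Y21.58
G1 X0.00 Y0.00
; layer 2
G0 Z6.03
G0 X0.00 Y0.00
G1 X23.35 Y0.00
G1 X23.35 Y4.85
G1 X10.43 Y4.85
G1 X10.43 Y21.58
G1 X0.00 Y21.58
G1 X0.00 Y0.00
; layer 3
G0 Z9.05
G0 X0.00 Y0.00
G1 X23.35 Y0.00
G1 X23.35 Y4.85
G1 X10.43 Y4.85
G1 X10.43 Y21.58
G1 X0.00 Y21.58
G1 X0.00 Y0.00
; layer 4
G0 Z12.07
G0 X0.00 Y0.00
G1 X23.35 Y0.00
G1 X23.35 Y4.85
G1 X10.43 Y4.85
G1 X10.43 Y21.58
G1 X0.00 Y21.58
G1 X0.00 Y0.00
; layer 5
G0 Z15.09
G0 X0.00 Y0.00
G1 X23.35 Y0.00
G1 X23.35 Y4.85
G1 X10.43 Y4.85
G1 X10.43 Y21.58
G1 X0.00 Y21.58
G1 X0.00 Y0.00
; layer 6
G0 Z18.10
G0 X0.00 Y0.00
G1 X23.35 Y0.00
G1 X23.35 Y4.85
G1 X10.43 Y4.85
G1 X10.43 Y21.58
G1 X0.00 Y21.58
G1 X0.00 Y0.00
; layer 7
G0 Z21.12
G0 X0.00 Y0.00
G1 X23.35 Y0.00
G1 X23.35 Y4.85
G1 X10.43 Y4.85
G1 X10.43 Y21.58
G1 X0.00 Y21.58
G1 X0.00 Y0.00
M2 ; end

The solid is an L-shaped prism: outer 23.4 × 21.6 mm, arm thicknesses ≈ 4.85 mm (horizontal) and 10.4 mm (vertical), extruded 21.1 mm in z. Slicing at Δz = 3.02 mm — 7 equal slices spanning the solid's height, so layer i sits at z = i·h/7 — gives 7 non-empty perimeters. Each is a 6-segment closed polygon; G0 lifts to the layer z and rapids to the start vertex, then G1 traces the edges.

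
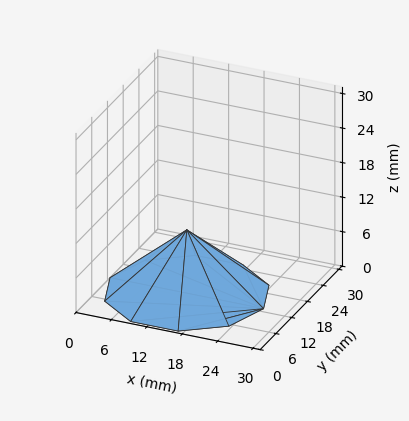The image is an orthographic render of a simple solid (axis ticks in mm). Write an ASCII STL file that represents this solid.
Reading the render: the shape is a regular 10-sided pyramid, base circumscribed radius ≈ 13 mm, apex at z ≈ 11 mm (dimensions read to the nearest mm from the axis ticks). For the STL, each face is triangulated and given an outward normal.

solid part
  facet normal 0.0000 0.0000 -1.0000
    outer loop
      vertex 17.02 25.36 0.00
      vertex 23.52 20.64 0.00
      vertex 26.00 13.00 0.00
    endloop
  endfacet
  facet normal 0.0000 0.0000 -1.0000
    outer loop
      vertex 8.98 25.36 0.00
      vertex 17.02 25.36 0.00
      vertex 26.00 13.00 0.00
    endloop
  endfacet
  facet normal 0.0000 0.0000 -1.0000
    outer loop
      vertex 2.48 20.64 0.00
      vertex 8.98 25.36 0.00
      vertex 26.00 13.00 0.00
    endloop
  endfacet
  facet normal 0.0000 0.0000 -1.0000
    outer loop
      vertex 0.00 13.00 0.00
      vertex 2.48 20.64 0.00
      vertex 26.00 13.00 0.00
    endloop
  endfacet
  facet normal 0.0000 0.0000 -1.0000
    outer loop
      vertex 2.48 5.36 0.00
      vertex 0.00 13.00 0.00
      vertex 26.00 13.00 0.00
    endloop
  endfacet
  facet normal 0.0000 0.0000 -1.0000
    outer loop
      vertex 8.98 0.64 0.00
      vertex 2.48 5.36 0.00
      vertex 26.00 13.00 0.00
    endloop
  endfacet
  facet normal 0.0000 0.0000 -1.0000
    outer loop
      vertex 17.02 0.64 0.00
      vertex 8.98 0.64 0.00
      vertex 26.00 13.00 0.00
    endloop
  endfacet
  facet normal 0.0000 0.0000 -1.0000
    outer loop
      vertex 23.52 5.36 0.00
      vertex 17.02 0.64 0.00
      vertex 26.00 13.00 0.00
    endloop
  endfacet
  facet normal 0.6322 0.2052 0.7471
    outer loop
      vertex 26.00 13.00 0.00
      vertex 23.52 20.64 0.00
      vertex 13.00 13.00 11.00
    endloop
  endfacet
  facet normal 0.3906 0.5379 0.7471
    outer loop
      vertex 23.52 20.64 0.00
      vertex 17.02 25.36 0.00
      vertex 13.00 13.00 11.00
    endloop
  endfacet
  facet normal 0.0000 0.6648 0.7470
    outer loop
      vertex 17.02 25.36 0.00
      vertex 8.98 25.36 0.00
      vertex 13.00 13.00 11.00
    endloop
  endfacet
  facet normal -0.3906 0.5379 0.7471
    outer loop
      vertex 8.98 25.36 0.00
      vertex 2.48 20.64 0.00
      vertex 13.00 13.00 11.00
    endloop
  endfacet
  facet normal -0.6322 0.2052 0.7471
    outer loop
      vertex 2.48 20.64 0.00
      vertex 0.00 13.00 0.00
      vertex 13.00 13.00 11.00
    endloop
  endfacet
  facet normal -0.6322 -0.2052 0.7471
    outer loop
      vertex 0.00 13.00 0.00
      vertex 2.48 5.36 0.00
      vertex 13.00 13.00 11.00
    endloop
  endfacet
  facet normal -0.3906 -0.5379 0.7471
    outer loop
      vertex 2.48 5.36 0.00
      vertex 8.98 0.64 0.00
      vertex 13.00 13.00 11.00
    endloop
  endfacet
  facet normal 0.0000 -0.6648 0.7470
    outer loop
      vertex 8.98 0.64 0.00
      vertex 17.02 0.64 0.00
      vertex 13.00 13.00 11.00
    endloop
  endfacet
  facet normal 0.3906 -0.5379 0.7471
    outer loop
      vertex 17.02 0.64 0.00
      vertex 23.52 5.36 0.00
      vertex 13.00 13.00 11.00
    endloop
  endfacet
  facet normal 0.6322 -0.2052 0.7471
    outer loop
      vertex 23.52 5.36 0.00
      vertex 26.00 13.00 0.00
      vertex 13.00 13.00 11.00
    endloop
  endfacet
endsolid part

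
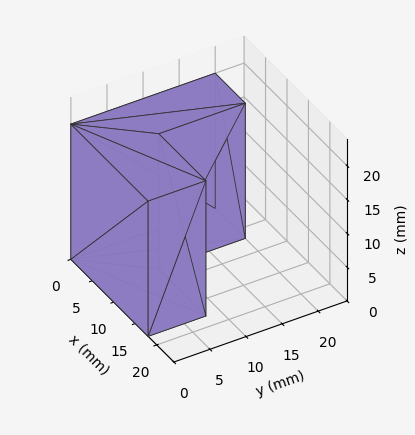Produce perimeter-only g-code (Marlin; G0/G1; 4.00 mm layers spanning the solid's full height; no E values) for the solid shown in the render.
Reading the render: the shape is an L-shaped prism: outer 18 × 20 mm, arm thicknesses ≈ 8 mm (horizontal) and 7 mm (vertical), extruded 20 mm in z (dimensions read to the nearest mm from the axis ticks). For the g-code, the solid's height is divided into equal slices at the stated Δz and each level perimeter traced with G1 moves after a G0 lift.

; perimeter-only toolpath
G21 ; units = mm
G90 ; absolute positioning
G28 ; home
; layer 1
G0 Z4.00
G0 X0.00 Y0.00
G1 X18.00 Y0.00
G1 X18.00 Y8.00
G1 X7.00 Y8.00
G1 X7.00 Y20.00
G1 X0.00 Y20.00
G1 X0.00 Y0.00
; layer 2
G0 Z8.00
G0 X0.00 Y0.00
G1 X18.00 Y0.00
G1 X18.00 Y8.00
G1 X7.00 Y8.00
G1 X7.00 Y20.00
G1 X0.00 Y20.00
G1 X0.00 Y0.00
; layer 3
G0 Z12.00
G0 X0.00 Y0.00
G1 X18.00 Y0.00
G1 X18.00 Y8.00
G1 X7.00 Y8.00
G1 X7.00 Y20.00
G1 X0.00 Y20.00
G1 X0.00 Y0.00
; layer 4
G0 Z16.00
G0 X0.00 Y0.00
G1 X18.00 Y0.00
G1 X18.00 Y8.00
G1 X7.00 Y8.00
G1 X7.00 Y20.00
G1 X0.00 Y20.00
G1 X0.00 Y0.00
; layer 5
G0 Z20.00
G0 X0.00 Y0.00
G1 X18.00 Y0.00
G1 X18.00 Y8.00
G1 X7.00 Y8.00
G1 X7.00 Y20.00
G1 X0.00 Y20.00
G1 X0.00 Y0.00
M2 ; end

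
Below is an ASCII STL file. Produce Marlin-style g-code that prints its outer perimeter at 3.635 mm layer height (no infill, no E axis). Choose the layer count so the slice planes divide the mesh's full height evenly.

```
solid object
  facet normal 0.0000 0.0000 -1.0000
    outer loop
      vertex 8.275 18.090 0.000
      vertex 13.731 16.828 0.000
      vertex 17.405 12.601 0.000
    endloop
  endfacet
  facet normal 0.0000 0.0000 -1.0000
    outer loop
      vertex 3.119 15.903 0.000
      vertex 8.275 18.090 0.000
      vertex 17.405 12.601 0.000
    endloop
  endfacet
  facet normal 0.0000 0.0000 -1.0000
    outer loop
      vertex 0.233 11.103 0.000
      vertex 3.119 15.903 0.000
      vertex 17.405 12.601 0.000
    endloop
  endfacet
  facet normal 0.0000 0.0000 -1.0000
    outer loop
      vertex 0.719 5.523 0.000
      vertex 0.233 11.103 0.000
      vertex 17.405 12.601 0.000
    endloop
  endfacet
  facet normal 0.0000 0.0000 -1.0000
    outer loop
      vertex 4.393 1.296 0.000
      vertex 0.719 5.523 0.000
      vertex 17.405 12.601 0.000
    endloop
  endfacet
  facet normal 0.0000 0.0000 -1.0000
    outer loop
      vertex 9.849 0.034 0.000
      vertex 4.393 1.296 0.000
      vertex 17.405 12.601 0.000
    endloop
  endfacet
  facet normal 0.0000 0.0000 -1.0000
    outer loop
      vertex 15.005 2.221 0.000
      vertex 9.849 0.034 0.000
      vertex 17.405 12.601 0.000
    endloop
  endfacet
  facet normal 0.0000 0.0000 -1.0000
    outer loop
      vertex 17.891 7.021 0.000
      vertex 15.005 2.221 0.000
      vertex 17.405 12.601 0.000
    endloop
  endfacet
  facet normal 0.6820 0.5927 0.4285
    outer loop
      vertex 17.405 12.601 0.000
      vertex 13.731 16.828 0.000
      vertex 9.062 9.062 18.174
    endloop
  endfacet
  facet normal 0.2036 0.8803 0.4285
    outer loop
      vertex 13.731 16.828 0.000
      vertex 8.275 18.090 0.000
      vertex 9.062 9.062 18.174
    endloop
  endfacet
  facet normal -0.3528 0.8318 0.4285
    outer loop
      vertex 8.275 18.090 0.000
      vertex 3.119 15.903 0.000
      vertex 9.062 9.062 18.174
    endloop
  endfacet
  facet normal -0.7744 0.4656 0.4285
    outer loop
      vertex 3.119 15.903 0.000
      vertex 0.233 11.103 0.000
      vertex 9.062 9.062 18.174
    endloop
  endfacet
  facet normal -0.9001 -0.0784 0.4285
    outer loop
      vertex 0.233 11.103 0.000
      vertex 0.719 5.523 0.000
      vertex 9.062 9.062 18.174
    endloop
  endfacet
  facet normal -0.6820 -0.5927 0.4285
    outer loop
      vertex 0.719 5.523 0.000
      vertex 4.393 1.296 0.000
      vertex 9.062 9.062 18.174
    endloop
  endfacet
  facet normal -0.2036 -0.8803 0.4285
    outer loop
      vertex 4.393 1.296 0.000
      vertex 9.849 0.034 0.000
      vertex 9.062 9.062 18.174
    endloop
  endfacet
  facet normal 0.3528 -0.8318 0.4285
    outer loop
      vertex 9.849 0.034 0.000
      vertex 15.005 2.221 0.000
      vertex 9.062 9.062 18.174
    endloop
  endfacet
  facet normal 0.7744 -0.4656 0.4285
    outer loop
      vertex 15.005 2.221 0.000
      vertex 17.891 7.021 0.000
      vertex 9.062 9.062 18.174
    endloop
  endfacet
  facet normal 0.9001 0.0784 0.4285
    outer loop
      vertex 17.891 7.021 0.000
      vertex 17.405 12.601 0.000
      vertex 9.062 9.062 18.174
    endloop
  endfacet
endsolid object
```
; perimeter-only toolpath
G21 ; units = mm
G90 ; absolute positioning
G28 ; home
; layer 1
G0 Z3.635
G0 X15.736 Y11.893
G1 X12.797 Y15.275
G1 X8.432 Y16.284
G1 X4.308 Y14.535
G1 X1.999 Y10.695
G1 X2.388 Y6.231
G1 X5.327 Y2.849
G1 X9.692 Y1.840
G1 X13.816 Y3.589
G1 X16.125 Y7.429
G1 X15.736 Y11.893
; layer 2
G0 Z7.270
G0 X14.068 Y11.185
G1 X11.863 Y13.722
G1 X8.590 Y14.479
G1 X5.496 Y13.167
G1 X3.765 Y10.287
G1 X4.056 Y6.939
G1 X6.261 Y4.402
G1 X9.534 Y3.645
G1 X12.628 Y4.957
G1 X14.359 Y7.837
G1 X14.068 Y11.185
; layer 3
G0 Z10.904
G0 X12.399 Y10.478
G1 X10.930 Y12.168
G1 X8.747 Y12.673
G1 X6.685 Y11.798
G1 X5.530 Y9.878
G1 X5.725 Y7.646
G1 X7.194 Y5.956
G1 X9.377 Y5.451
G1 X11.439 Y6.326
G1 X12.594 Y8.246
G1 X12.399 Y10.478
; layer 4
G0 Z14.539
G0 X10.731 Y9.770
G1 X9.996 Y10.615
G1 X8.905 Y10.868
G1 X7.873 Y10.430
G1 X7.296 Y9.470
G1 X7.393 Y8.354
G1 X8.128 Y7.509
G1 X9.219 Y7.256
G1 X10.251 Y7.694
G1 X10.828 Y8.654
G1 X10.731 Y9.770
M2 ; end

The solid is a regular 10-sided pyramid, base circumscribed radius ≈ 9.06 mm, apex at z ≈ 18.2 mm. Slicing at Δz = 3.635 mm — 5 equal slices spanning the solid's height, so layer i sits at z = i·h/5 — gives 4 non-empty perimeters. Each is a 10-segment closed polygon; G0 lifts to the layer z and rapids to the start vertex, then G1 traces the edges. The cross-section shrinks linearly with z (the slice at the apex is degenerate and omitted).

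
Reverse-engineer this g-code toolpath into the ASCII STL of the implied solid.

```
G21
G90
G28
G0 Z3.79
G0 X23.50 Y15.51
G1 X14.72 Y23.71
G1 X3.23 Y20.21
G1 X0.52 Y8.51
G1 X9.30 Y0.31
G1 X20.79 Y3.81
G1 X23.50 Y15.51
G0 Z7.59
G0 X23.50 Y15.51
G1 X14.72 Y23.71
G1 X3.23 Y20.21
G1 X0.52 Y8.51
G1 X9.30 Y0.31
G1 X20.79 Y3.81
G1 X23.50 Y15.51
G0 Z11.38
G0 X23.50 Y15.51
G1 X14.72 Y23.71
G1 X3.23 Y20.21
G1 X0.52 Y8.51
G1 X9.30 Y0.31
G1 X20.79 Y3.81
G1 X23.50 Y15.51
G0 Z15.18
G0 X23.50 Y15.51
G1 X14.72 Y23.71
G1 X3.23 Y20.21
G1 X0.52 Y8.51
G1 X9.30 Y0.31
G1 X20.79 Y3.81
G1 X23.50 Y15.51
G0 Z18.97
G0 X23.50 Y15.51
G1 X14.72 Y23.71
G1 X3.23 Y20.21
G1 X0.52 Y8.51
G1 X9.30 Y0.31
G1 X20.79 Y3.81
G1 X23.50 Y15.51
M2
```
solid part
  facet normal 0.0000 0.0000 -1.0000
    outer loop
      vertex 3.23 20.21 0.00
      vertex 14.72 23.71 0.00
      vertex 23.50 15.51 0.00
    endloop
  endfacet
  facet normal 0.0000 0.0000 -1.0000
    outer loop
      vertex 0.52 8.51 0.00
      vertex 3.23 20.21 0.00
      vertex 23.50 15.51 0.00
    endloop
  endfacet
  facet normal 0.0000 0.0000 -1.0000
    outer loop
      vertex 9.30 0.31 0.00
      vertex 0.52 8.51 0.00
      vertex 23.50 15.51 0.00
    endloop
  endfacet
  facet normal 0.0000 0.0000 -1.0000
    outer loop
      vertex 20.79 3.81 0.00
      vertex 9.30 0.31 0.00
      vertex 23.50 15.51 0.00
    endloop
  endfacet
  facet normal 0.0000 0.0000 1.0000
    outer loop
      vertex 23.50 15.51 18.97
      vertex 14.72 23.71 18.97
      vertex 3.23 20.21 18.97
    endloop
  endfacet
  facet normal 0.0000 0.0000 1.0000
    outer loop
      vertex 23.50 15.51 18.97
      vertex 3.23 20.21 18.97
      vertex 0.52 8.51 18.97
    endloop
  endfacet
  facet normal 0.0000 0.0000 1.0000
    outer loop
      vertex 23.50 15.51 18.97
      vertex 0.52 8.51 18.97
      vertex 9.30 0.31 18.97
    endloop
  endfacet
  facet normal 0.0000 0.0000 1.0000
    outer loop
      vertex 23.50 15.51 18.97
      vertex 9.30 0.31 18.97
      vertex 20.79 3.81 18.97
    endloop
  endfacet
  facet normal 0.6826 0.7308 0.0000
    outer loop
      vertex 23.50 15.51 0.00
      vertex 14.72 23.71 0.00
      vertex 14.72 23.71 18.97
    endloop
  endfacet
  facet normal 0.6826 0.7308 0.0000
    outer loop
      vertex 23.50 15.51 0.00
      vertex 14.72 23.71 18.97
      vertex 23.50 15.51 18.97
    endloop
  endfacet
  facet normal -0.2914 0.9566 0.0000
    outer loop
      vertex 14.72 23.71 0.00
      vertex 3.23 20.21 0.00
      vertex 3.23 20.21 18.97
    endloop
  endfacet
  facet normal -0.2914 0.9566 0.0000
    outer loop
      vertex 14.72 23.71 0.00
      vertex 3.23 20.21 18.97
      vertex 14.72 23.71 18.97
    endloop
  endfacet
  facet normal -0.9742 0.2256 0.0000
    outer loop
      vertex 3.23 20.21 0.00
      vertex 0.52 8.51 0.00
      vertex 0.52 8.51 18.97
    endloop
  endfacet
  facet normal -0.9742 0.2256 0.0000
    outer loop
      vertex 3.23 20.21 0.00
      vertex 0.52 8.51 18.97
      vertex 3.23 20.21 18.97
    endloop
  endfacet
  facet normal -0.6826 -0.7308 0.0000
    outer loop
      vertex 0.52 8.51 0.00
      vertex 9.30 0.31 0.00
      vertex 9.30 0.31 18.97
    endloop
  endfacet
  facet normal -0.6826 -0.7308 0.0000
    outer loop
      vertex 0.52 8.51 0.00
      vertex 9.30 0.31 18.97
      vertex 0.52 8.51 18.97
    endloop
  endfacet
  facet normal 0.2914 -0.9566 0.0000
    outer loop
      vertex 9.30 0.31 0.00
      vertex 20.79 3.81 0.00
      vertex 20.79 3.81 18.97
    endloop
  endfacet
  facet normal 0.2914 -0.9566 0.0000
    outer loop
      vertex 9.30 0.31 0.00
      vertex 20.79 3.81 18.97
      vertex 9.30 0.31 18.97
    endloop
  endfacet
  facet normal 0.9742 -0.2256 0.0000
    outer loop
      vertex 20.79 3.81 0.00
      vertex 23.50 15.51 0.00
      vertex 23.50 15.51 18.97
    endloop
  endfacet
  facet normal 0.9742 -0.2256 0.0000
    outer loop
      vertex 20.79 3.81 0.00
      vertex 23.50 15.51 18.97
      vertex 20.79 3.81 18.97
    endloop
  endfacet
endsolid part

The G0 Z moves step by Δz≈3.79 mm. Every layer's G1 loop is the same polygon, so the solid is a straight extrusion of it from z=0 to z≈19. Closing with flat bottom and top caps and triangulating gives 20 facets — a regular 6-sided prism (a cylinder approximated with 6 flat sides), circumscribed radius ≈ 12 mm, height ≈ 19 mm.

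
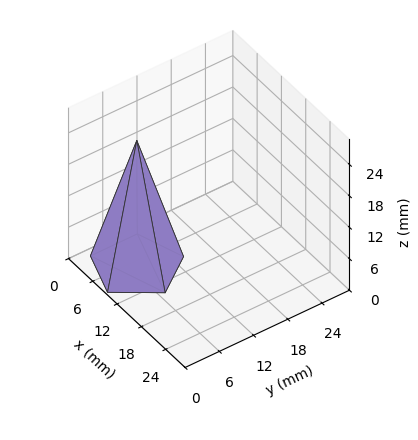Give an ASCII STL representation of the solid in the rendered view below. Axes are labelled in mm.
Reading the render: the shape is a regular 5-sided pyramid, base circumscribed radius ≈ 7 mm, apex at z ≈ 24 mm (dimensions read to the nearest mm from the axis ticks). For the STL, each face is triangulated and given an outward normal.

solid part
  facet normal 0.0000 0.0000 -1.0000
    outer loop
      vertex 1.34 11.11 0.00
      vertex 9.16 13.66 0.00
      vertex 14.00 7.00 0.00
    endloop
  endfacet
  facet normal 0.0000 0.0000 -1.0000
    outer loop
      vertex 1.34 2.89 0.00
      vertex 1.34 11.11 0.00
      vertex 14.00 7.00 0.00
    endloop
  endfacet
  facet normal 0.0000 0.0000 -1.0000
    outer loop
      vertex 9.16 0.34 0.00
      vertex 1.34 2.89 0.00
      vertex 14.00 7.00 0.00
    endloop
  endfacet
  facet normal 0.7873 0.5722 0.2296
    outer loop
      vertex 14.00 7.00 0.00
      vertex 9.16 13.66 0.00
      vertex 7.00 7.00 24.00
    endloop
  endfacet
  facet normal -0.3017 0.9253 0.2296
    outer loop
      vertex 9.16 13.66 0.00
      vertex 1.34 11.11 0.00
      vertex 7.00 7.00 24.00
    endloop
  endfacet
  facet normal -0.9733 0.0000 0.2295
    outer loop
      vertex 1.34 11.11 0.00
      vertex 1.34 2.89 0.00
      vertex 7.00 7.00 24.00
    endloop
  endfacet
  facet normal -0.3017 -0.9253 0.2296
    outer loop
      vertex 1.34 2.89 0.00
      vertex 9.16 0.34 0.00
      vertex 7.00 7.00 24.00
    endloop
  endfacet
  facet normal 0.7873 -0.5722 0.2296
    outer loop
      vertex 9.16 0.34 0.00
      vertex 14.00 7.00 0.00
      vertex 7.00 7.00 24.00
    endloop
  endfacet
endsolid part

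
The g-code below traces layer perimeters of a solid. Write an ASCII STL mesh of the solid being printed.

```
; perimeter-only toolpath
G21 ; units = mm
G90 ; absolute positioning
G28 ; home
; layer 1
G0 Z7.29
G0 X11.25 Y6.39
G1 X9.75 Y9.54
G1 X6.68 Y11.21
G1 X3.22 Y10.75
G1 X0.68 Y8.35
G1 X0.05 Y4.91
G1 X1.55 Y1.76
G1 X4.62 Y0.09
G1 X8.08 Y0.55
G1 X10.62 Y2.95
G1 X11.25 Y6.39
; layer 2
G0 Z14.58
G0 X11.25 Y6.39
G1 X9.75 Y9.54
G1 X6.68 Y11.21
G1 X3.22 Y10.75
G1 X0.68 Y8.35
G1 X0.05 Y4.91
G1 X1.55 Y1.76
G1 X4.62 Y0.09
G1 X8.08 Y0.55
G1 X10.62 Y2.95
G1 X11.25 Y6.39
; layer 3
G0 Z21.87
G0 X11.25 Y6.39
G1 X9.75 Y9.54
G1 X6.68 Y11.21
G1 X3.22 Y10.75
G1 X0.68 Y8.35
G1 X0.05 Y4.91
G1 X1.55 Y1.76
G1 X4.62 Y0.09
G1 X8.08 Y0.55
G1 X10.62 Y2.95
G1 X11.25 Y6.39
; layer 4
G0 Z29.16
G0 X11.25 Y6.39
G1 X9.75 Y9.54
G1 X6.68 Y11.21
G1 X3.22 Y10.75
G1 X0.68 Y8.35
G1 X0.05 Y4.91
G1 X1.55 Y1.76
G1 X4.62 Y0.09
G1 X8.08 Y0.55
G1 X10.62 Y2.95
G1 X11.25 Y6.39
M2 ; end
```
solid part
  facet normal 0.0000 0.0000 -1.0000
    outer loop
      vertex 6.68 11.21 0.00
      vertex 9.75 9.54 0.00
      vertex 11.25 6.39 0.00
    endloop
  endfacet
  facet normal 0.0000 0.0000 -1.0000
    outer loop
      vertex 3.22 10.75 0.00
      vertex 6.68 11.21 0.00
      vertex 11.25 6.39 0.00
    endloop
  endfacet
  facet normal 0.0000 0.0000 -1.0000
    outer loop
      vertex 0.68 8.35 0.00
      vertex 3.22 10.75 0.00
      vertex 11.25 6.39 0.00
    endloop
  endfacet
  facet normal 0.0000 0.0000 -1.0000
    outer loop
      vertex 0.05 4.91 0.00
      vertex 0.68 8.35 0.00
      vertex 11.25 6.39 0.00
    endloop
  endfacet
  facet normal 0.0000 0.0000 -1.0000
    outer loop
      vertex 1.55 1.76 0.00
      vertex 0.05 4.91 0.00
      vertex 11.25 6.39 0.00
    endloop
  endfacet
  facet normal 0.0000 0.0000 -1.0000
    outer loop
      vertex 4.62 0.09 0.00
      vertex 1.55 1.76 0.00
      vertex 11.25 6.39 0.00
    endloop
  endfacet
  facet normal 0.0000 0.0000 -1.0000
    outer loop
      vertex 8.08 0.55 0.00
      vertex 4.62 0.09 0.00
      vertex 11.25 6.39 0.00
    endloop
  endfacet
  facet normal 0.0000 0.0000 -1.0000
    outer loop
      vertex 10.62 2.95 0.00
      vertex 8.08 0.55 0.00
      vertex 11.25 6.39 0.00
    endloop
  endfacet
  facet normal 0.0000 0.0000 1.0000
    outer loop
      vertex 11.25 6.39 29.16
      vertex 9.75 9.54 29.16
      vertex 6.68 11.21 29.16
    endloop
  endfacet
  facet normal 0.0000 0.0000 1.0000
    outer loop
      vertex 11.25 6.39 29.16
      vertex 6.68 11.21 29.16
      vertex 3.22 10.75 29.16
    endloop
  endfacet
  facet normal 0.0000 0.0000 1.0000
    outer loop
      vertex 11.25 6.39 29.16
      vertex 3.22 10.75 29.16
      vertex 0.68 8.35 29.16
    endloop
  endfacet
  facet normal 0.0000 0.0000 1.0000
    outer loop
      vertex 11.25 6.39 29.16
      vertex 0.68 8.35 29.16
      vertex 0.05 4.91 29.16
    endloop
  endfacet
  facet normal 0.0000 0.0000 1.0000
    outer loop
      vertex 11.25 6.39 29.16
      vertex 0.05 4.91 29.16
      vertex 1.55 1.76 29.16
    endloop
  endfacet
  facet normal 0.0000 0.0000 1.0000
    outer loop
      vertex 11.25 6.39 29.16
      vertex 1.55 1.76 29.16
      vertex 4.62 0.09 29.16
    endloop
  endfacet
  facet normal 0.0000 0.0000 1.0000
    outer loop
      vertex 11.25 6.39 29.16
      vertex 4.62 0.09 29.16
      vertex 8.08 0.55 29.16
    endloop
  endfacet
  facet normal 0.0000 0.0000 1.0000
    outer loop
      vertex 11.25 6.39 29.16
      vertex 8.08 0.55 29.16
      vertex 10.62 2.95 29.16
    endloop
  endfacet
  facet normal 0.9029 0.4299 0.0000
    outer loop
      vertex 11.25 6.39 0.00
      vertex 9.75 9.54 0.00
      vertex 9.75 9.54 29.16
    endloop
  endfacet
  facet normal 0.9029 0.4299 0.0000
    outer loop
      vertex 11.25 6.39 0.00
      vertex 9.75 9.54 29.16
      vertex 11.25 6.39 29.16
    endloop
  endfacet
  facet normal 0.4778 0.8784 0.0000
    outer loop
      vertex 9.75 9.54 0.00
      vertex 6.68 11.21 0.00
      vertex 6.68 11.21 29.16
    endloop
  endfacet
  facet normal 0.4778 0.8784 0.0000
    outer loop
      vertex 9.75 9.54 0.00
      vertex 6.68 11.21 29.16
      vertex 9.75 9.54 29.16
    endloop
  endfacet
  facet normal -0.1318 0.9913 0.0000
    outer loop
      vertex 6.68 11.21 0.00
      vertex 3.22 10.75 0.00
      vertex 3.22 10.75 29.16
    endloop
  endfacet
  facet normal -0.1318 0.9913 0.0000
    outer loop
      vertex 6.68 11.21 0.00
      vertex 3.22 10.75 29.16
      vertex 6.68 11.21 29.16
    endloop
  endfacet
  facet normal -0.6868 0.7269 0.0000
    outer loop
      vertex 3.22 10.75 0.00
      vertex 0.68 8.35 0.00
      vertex 0.68 8.35 29.16
    endloop
  endfacet
  facet normal -0.6868 0.7269 0.0000
    outer loop
      vertex 3.22 10.75 0.00
      vertex 0.68 8.35 29.16
      vertex 3.22 10.75 29.16
    endloop
  endfacet
  facet normal -0.9836 0.1801 0.0000
    outer loop
      vertex 0.68 8.35 0.00
      vertex 0.05 4.91 0.00
      vertex 0.05 4.91 29.16
    endloop
  endfacet
  facet normal -0.9836 0.1801 0.0000
    outer loop
      vertex 0.68 8.35 0.00
      vertex 0.05 4.91 29.16
      vertex 0.68 8.35 29.16
    endloop
  endfacet
  facet normal -0.9029 -0.4299 0.0000
    outer loop
      vertex 0.05 4.91 0.00
      vertex 1.55 1.76 0.00
      vertex 1.55 1.76 29.16
    endloop
  endfacet
  facet normal -0.9029 -0.4299 0.0000
    outer loop
      vertex 0.05 4.91 0.00
      vertex 1.55 1.76 29.16
      vertex 0.05 4.91 29.16
    endloop
  endfacet
  facet normal -0.4778 -0.8784 0.0000
    outer loop
      vertex 1.55 1.76 0.00
      vertex 4.62 0.09 0.00
      vertex 4.62 0.09 29.16
    endloop
  endfacet
  facet normal -0.4778 -0.8784 0.0000
    outer loop
      vertex 1.55 1.76 0.00
      vertex 4.62 0.09 29.16
      vertex 1.55 1.76 29.16
    endloop
  endfacet
  facet normal 0.1318 -0.9913 0.0000
    outer loop
      vertex 4.62 0.09 0.00
      vertex 8.08 0.55 0.00
      vertex 8.08 0.55 29.16
    endloop
  endfacet
  facet normal 0.1318 -0.9913 0.0000
    outer loop
      vertex 4.62 0.09 0.00
      vertex 8.08 0.55 29.16
      vertex 4.62 0.09 29.16
    endloop
  endfacet
  facet normal 0.6868 -0.7269 0.0000
    outer loop
      vertex 8.08 0.55 0.00
      vertex 10.62 2.95 0.00
      vertex 10.62 2.95 29.16
    endloop
  endfacet
  facet normal 0.6868 -0.7269 0.0000
    outer loop
      vertex 8.08 0.55 0.00
      vertex 10.62 2.95 29.16
      vertex 8.08 0.55 29.16
    endloop
  endfacet
  facet normal 0.9836 -0.1801 0.0000
    outer loop
      vertex 10.62 2.95 0.00
      vertex 11.25 6.39 0.00
      vertex 11.25 6.39 29.16
    endloop
  endfacet
  facet normal 0.9836 -0.1801 0.0000
    outer loop
      vertex 10.62 2.95 0.00
      vertex 11.25 6.39 29.16
      vertex 10.62 2.95 29.16
    endloop
  endfacet
endsolid part

The G0 Z moves step by Δz≈7.29 mm. Every layer's G1 loop is the same polygon, so the solid is a straight extrusion of it from z=0 to z≈29.2. Closing with flat bottom and top caps and triangulating gives 36 facets — a regular 10-sided prism (a cylinder approximated with 10 flat sides), circumscribed radius ≈ 5.65 mm, height ≈ 29.2 mm.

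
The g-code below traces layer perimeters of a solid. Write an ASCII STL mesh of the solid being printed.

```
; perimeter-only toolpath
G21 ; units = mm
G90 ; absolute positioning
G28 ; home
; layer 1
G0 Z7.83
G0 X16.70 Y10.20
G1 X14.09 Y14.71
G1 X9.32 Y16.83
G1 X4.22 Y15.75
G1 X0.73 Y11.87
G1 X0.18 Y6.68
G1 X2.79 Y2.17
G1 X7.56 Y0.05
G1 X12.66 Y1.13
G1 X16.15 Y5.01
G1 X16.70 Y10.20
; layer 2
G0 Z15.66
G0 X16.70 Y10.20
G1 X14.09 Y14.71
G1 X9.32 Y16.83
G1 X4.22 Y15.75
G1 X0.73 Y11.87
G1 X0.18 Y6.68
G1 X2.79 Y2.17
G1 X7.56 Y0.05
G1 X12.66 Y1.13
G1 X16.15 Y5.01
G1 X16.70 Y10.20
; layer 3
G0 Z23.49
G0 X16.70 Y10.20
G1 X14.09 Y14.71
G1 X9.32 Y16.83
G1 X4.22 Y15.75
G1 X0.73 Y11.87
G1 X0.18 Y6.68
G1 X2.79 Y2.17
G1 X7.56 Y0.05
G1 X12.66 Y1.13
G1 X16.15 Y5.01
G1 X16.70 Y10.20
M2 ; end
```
solid part
  facet normal 0.0000 0.0000 -1.0000
    outer loop
      vertex 9.32 16.83 0.00
      vertex 14.09 14.71 0.00
      vertex 16.70 10.20 0.00
    endloop
  endfacet
  facet normal 0.0000 0.0000 -1.0000
    outer loop
      vertex 4.22 15.75 0.00
      vertex 9.32 16.83 0.00
      vertex 16.70 10.20 0.00
    endloop
  endfacet
  facet normal 0.0000 0.0000 -1.0000
    outer loop
      vertex 0.73 11.87 0.00
      vertex 4.22 15.75 0.00
      vertex 16.70 10.20 0.00
    endloop
  endfacet
  facet normal 0.0000 0.0000 -1.0000
    outer loop
      vertex 0.18 6.68 0.00
      vertex 0.73 11.87 0.00
      vertex 16.70 10.20 0.00
    endloop
  endfacet
  facet normal 0.0000 0.0000 -1.0000
    outer loop
      vertex 2.79 2.17 0.00
      vertex 0.18 6.68 0.00
      vertex 16.70 10.20 0.00
    endloop
  endfacet
  facet normal 0.0000 0.0000 -1.0000
    outer loop
      vertex 7.56 0.05 0.00
      vertex 2.79 2.17 0.00
      vertex 16.70 10.20 0.00
    endloop
  endfacet
  facet normal 0.0000 0.0000 -1.0000
    outer loop
      vertex 12.66 1.13 0.00
      vertex 7.56 0.05 0.00
      vertex 16.70 10.20 0.00
    endloop
  endfacet
  facet normal 0.0000 0.0000 -1.0000
    outer loop
      vertex 16.15 5.01 0.00
      vertex 12.66 1.13 0.00
      vertex 16.70 10.20 0.00
    endloop
  endfacet
  facet normal 0.0000 0.0000 1.0000
    outer loop
      vertex 16.70 10.20 23.49
      vertex 14.09 14.71 23.49
      vertex 9.32 16.83 23.49
    endloop
  endfacet
  facet normal 0.0000 0.0000 1.0000
    outer loop
      vertex 16.70 10.20 23.49
      vertex 9.32 16.83 23.49
      vertex 4.22 15.75 23.49
    endloop
  endfacet
  facet normal 0.0000 0.0000 1.0000
    outer loop
      vertex 16.70 10.20 23.49
      vertex 4.22 15.75 23.49
      vertex 0.73 11.87 23.49
    endloop
  endfacet
  facet normal 0.0000 0.0000 1.0000
    outer loop
      vertex 16.70 10.20 23.49
      vertex 0.73 11.87 23.49
      vertex 0.18 6.68 23.49
    endloop
  endfacet
  facet normal 0.0000 0.0000 1.0000
    outer loop
      vertex 16.70 10.20 23.49
      vertex 0.18 6.68 23.49
      vertex 2.79 2.17 23.49
    endloop
  endfacet
  facet normal 0.0000 0.0000 1.0000
    outer loop
      vertex 16.70 10.20 23.49
      vertex 2.79 2.17 23.49
      vertex 7.56 0.05 23.49
    endloop
  endfacet
  facet normal 0.0000 0.0000 1.0000
    outer loop
      vertex 16.70 10.20 23.49
      vertex 7.56 0.05 23.49
      vertex 12.66 1.13 23.49
    endloop
  endfacet
  facet normal 0.0000 0.0000 1.0000
    outer loop
      vertex 16.70 10.20 23.49
      vertex 12.66 1.13 23.49
      vertex 16.15 5.01 23.49
    endloop
  endfacet
  facet normal 0.8655 0.5009 0.0000
    outer loop
      vertex 16.70 10.20 0.00
      vertex 14.09 14.71 0.00
      vertex 14.09 14.71 23.49
    endloop
  endfacet
  facet normal 0.8655 0.5009 0.0000
    outer loop
      vertex 16.70 10.20 0.00
      vertex 14.09 14.71 23.49
      vertex 16.70 10.20 23.49
    endloop
  endfacet
  facet normal 0.4061 0.9138 0.0000
    outer loop
      vertex 14.09 14.71 0.00
      vertex 9.32 16.83 0.00
      vertex 9.32 16.83 23.49
    endloop
  endfacet
  facet normal 0.4061 0.9138 0.0000
    outer loop
      vertex 14.09 14.71 0.00
      vertex 9.32 16.83 23.49
      vertex 14.09 14.71 23.49
    endloop
  endfacet
  facet normal -0.2072 0.9783 0.0000
    outer loop
      vertex 9.32 16.83 0.00
      vertex 4.22 15.75 0.00
      vertex 4.22 15.75 23.49
    endloop
  endfacet
  facet normal -0.2072 0.9783 0.0000
    outer loop
      vertex 9.32 16.83 0.00
      vertex 4.22 15.75 23.49
      vertex 9.32 16.83 23.49
    endloop
  endfacet
  facet normal -0.7435 0.6688 0.0000
    outer loop
      vertex 4.22 15.75 0.00
      vertex 0.73 11.87 0.00
      vertex 0.73 11.87 23.49
    endloop
  endfacet
  facet normal -0.7435 0.6688 0.0000
    outer loop
      vertex 4.22 15.75 0.00
      vertex 0.73 11.87 23.49
      vertex 4.22 15.75 23.49
    endloop
  endfacet
  facet normal -0.9944 0.1054 0.0000
    outer loop
      vertex 0.73 11.87 0.00
      vertex 0.18 6.68 0.00
      vertex 0.18 6.68 23.49
    endloop
  endfacet
  facet normal -0.9944 0.1054 0.0000
    outer loop
      vertex 0.73 11.87 0.00
      vertex 0.18 6.68 23.49
      vertex 0.73 11.87 23.49
    endloop
  endfacet
  facet normal -0.8655 -0.5009 0.0000
    outer loop
      vertex 0.18 6.68 0.00
      vertex 2.79 2.17 0.00
      vertex 2.79 2.17 23.49
    endloop
  endfacet
  facet normal -0.8655 -0.5009 0.0000
    outer loop
      vertex 0.18 6.68 0.00
      vertex 2.79 2.17 23.49
      vertex 0.18 6.68 23.49
    endloop
  endfacet
  facet normal -0.4061 -0.9138 0.0000
    outer loop
      vertex 2.79 2.17 0.00
      vertex 7.56 0.05 0.00
      vertex 7.56 0.05 23.49
    endloop
  endfacet
  facet normal -0.4061 -0.9138 0.0000
    outer loop
      vertex 2.79 2.17 0.00
      vertex 7.56 0.05 23.49
      vertex 2.79 2.17 23.49
    endloop
  endfacet
  facet normal 0.2072 -0.9783 0.0000
    outer loop
      vertex 7.56 0.05 0.00
      vertex 12.66 1.13 0.00
      vertex 12.66 1.13 23.49
    endloop
  endfacet
  facet normal 0.2072 -0.9783 0.0000
    outer loop
      vertex 7.56 0.05 0.00
      vertex 12.66 1.13 23.49
      vertex 7.56 0.05 23.49
    endloop
  endfacet
  facet normal 0.7435 -0.6688 0.0000
    outer loop
      vertex 12.66 1.13 0.00
      vertex 16.15 5.01 0.00
      vertex 16.15 5.01 23.49
    endloop
  endfacet
  facet normal 0.7435 -0.6688 0.0000
    outer loop
      vertex 12.66 1.13 0.00
      vertex 16.15 5.01 23.49
      vertex 12.66 1.13 23.49
    endloop
  endfacet
  facet normal 0.9944 -0.1054 0.0000
    outer loop
      vertex 16.15 5.01 0.00
      vertex 16.70 10.20 0.00
      vertex 16.70 10.20 23.49
    endloop
  endfacet
  facet normal 0.9944 -0.1054 0.0000
    outer loop
      vertex 16.15 5.01 0.00
      vertex 16.70 10.20 23.49
      vertex 16.15 5.01 23.49
    endloop
  endfacet
endsolid part

The G0 Z moves step by Δz≈7.83 mm. Every layer's G1 loop is the same polygon, so the solid is a straight extrusion of it from z=0 to z≈23.5. Closing with flat bottom and top caps and triangulating gives 36 facets — a regular 10-sided prism (a cylinder approximated with 10 flat sides), circumscribed radius ≈ 8.44 mm, height ≈ 23.5 mm.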